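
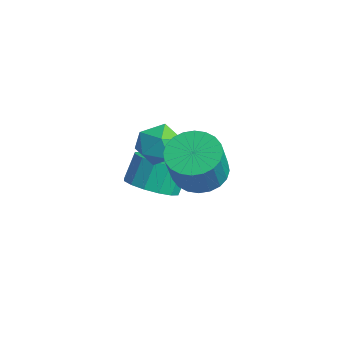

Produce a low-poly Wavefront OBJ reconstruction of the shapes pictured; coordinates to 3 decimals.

v -0.311 0.675 -1.511
v 0.605 0.53 -1.167
v -0.445 -0.89 -1.813
v 0.471 -1.035 -1.469
v -0.256 -0.78 -0.849
v -0.173 0.187 -0.662
v 0.333 -0.547 -2.318
v 0.416 0.42 -2.131
v 1.002 -0.225 -1.666
v 0.639 -0.369 -0.758
v -0.479 0.009 -2.222
v -0.842 -0.135 -1.314
v -0.748 -0.108 -4.447
v -0.066 -0.729 -3.885
v -0.39 -0.113 -2.811
v -1.072 0.508 -3.373
v 0.239 -0.288 -4.046
v -0.085 0.328 -2.972
v 0.278 0.201 -4.315
v -0.045 0.817 -3.241
v 0.043 0.607 -4.619
v -0.281 1.223 -3.544
v -0.404 0.821 -4.876
v -0.728 1.437 -3.802
v -0.943 0.787 -5.019
v -1.267 1.403 -3.945
v -1.43 0.513 -5.009
v -1.754 1.129 -3.935
v -1.735 0.072 -4.848
v -2.059 0.688 -3.774
v -1.775 -0.417 -4.579
v -2.098 0.199 -3.505
v -1.539 -0.823 -4.276
v -1.863 -0.207 -3.201
v -1.092 -1.037 -4.018
v -1.416 -0.421 -2.944
v -0.553 -1.003 -3.875
v -0.877 -0.387 -2.801
v 2.292 0.314 -1.589
v 2.796 -0.44 -2.077
v 3.412 -1.049 -0.498
v 2.908 -0.294 -0.011
v 3.074 -0.15 -2.073
v 3.69 -0.758 -0.495
v 3.233 0.211 -1.996
v 3.849 -0.397 -0.418
v 3.248 0.588 -1.857
v 3.864 -0.021 -0.279
v 3.118 0.923 -1.677
v 3.734 0.314 -0.099
v 2.863 1.165 -1.484
v 3.479 0.557 0.094
v 2.52 1.278 -1.307
v 3.136 0.67 0.272
v 2.143 1.244 -1.172
v 2.759 0.636 0.406
v 1.788 1.069 -1.102
v 2.404 0.46 0.477
v 1.51 0.778 -1.105
v 2.126 0.17 0.473
v 1.351 0.417 -1.182
v 1.967 -0.191 0.396
v 1.336 0.041 -1.321
v 1.952 -0.568 0.257
v 1.466 -0.294 -1.501
v 2.082 -0.903 0.077
v 1.721 -0.537 -1.694
v 2.337 -1.145 -0.116
v 2.064 -0.65 -1.872
v 2.68 -1.258 -0.293
v 2.441 -0.616 -2.006
v 3.057 -1.224 -0.428
f 1 12 6
f 1 6 2
f 1 2 8
f 1 8 11
f 1 11 12
f 2 6 10
f 6 12 5
f 12 11 3
f 11 8 7
f 8 2 9
f 4 10 5
f 4 5 3
f 4 3 7
f 4 7 9
f 4 9 10
f 5 10 6
f 3 5 12
f 7 3 11
f 9 7 8
f 10 9 2
f 14 13 17
f 14 17 15
f 15 17 18
f 15 18 16
f 17 13 19
f 17 19 18
f 18 19 20
f 18 20 16
f 19 13 21
f 19 21 20
f 20 21 22
f 20 22 16
f 21 13 23
f 21 23 22
f 22 23 24
f 22 24 16
f 23 13 25
f 23 25 24
f 24 25 26
f 24 26 16
f 25 13 27
f 25 27 26
f 26 27 28
f 26 28 16
f 27 13 29
f 27 29 28
f 28 29 30
f 28 30 16
f 29 13 31
f 29 31 30
f 30 31 32
f 30 32 16
f 31 13 33
f 31 33 32
f 32 33 34
f 32 34 16
f 33 13 35
f 33 35 34
f 34 35 36
f 34 36 16
f 35 13 37
f 35 37 36
f 36 37 38
f 36 38 16
f 37 13 14
f 37 14 38
f 38 14 15
f 38 15 16
f 40 39 43
f 40 43 41
f 41 43 44
f 41 44 42
f 43 39 45
f 43 45 44
f 44 45 46
f 44 46 42
f 45 39 47
f 45 47 46
f 46 47 48
f 46 48 42
f 47 39 49
f 47 49 48
f 48 49 50
f 48 50 42
f 49 39 51
f 49 51 50
f 50 51 52
f 50 52 42
f 51 39 53
f 51 53 52
f 52 53 54
f 52 54 42
f 53 39 55
f 53 55 54
f 54 55 56
f 54 56 42
f 55 39 57
f 55 57 56
f 56 57 58
f 56 58 42
f 57 39 59
f 57 59 58
f 58 59 60
f 58 60 42
f 59 39 61
f 59 61 60
f 60 61 62
f 60 62 42
f 61 39 63
f 61 63 62
f 62 63 64
f 62 64 42
f 63 39 65
f 63 65 64
f 64 65 66
f 64 66 42
f 65 39 67
f 65 67 66
f 66 67 68
f 66 68 42
f 67 39 69
f 67 69 68
f 68 69 70
f 68 70 42
f 69 39 71
f 69 71 70
f 70 71 72
f 70 72 42
f 71 39 40
f 71 40 72
f 72 40 41
f 72 41 42



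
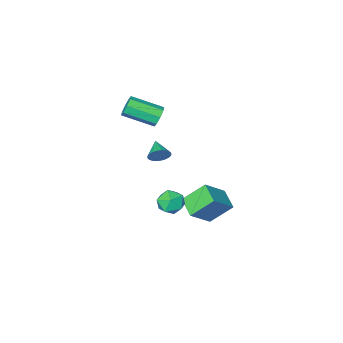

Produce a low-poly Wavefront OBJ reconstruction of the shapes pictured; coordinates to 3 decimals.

v 2.409 4.329 0.362
v 2.836 4.862 -0.276
v 3.164 3.118 -0.144
v 3.591 3.651 -0.782
v 3.791 3.758 0.126
v 3.324 4.506 0.439
v 2.676 3.474 -0.859
v 2.209 4.222 -0.546
v 3.002 4.334 -1.031
v 3.691 4.509 -0.422
v 2.309 3.471 0.002
v 2.998 3.646 0.611
v 0.01 -2.369 -1.488
v 0.277 -2.713 -2.087
v -0.39 -3.511 -1.012
v 0.506 -2.72 -1.911
v 0.66 -2.674 -1.671
v 0.714 -2.581 -1.403
v 0.662 -2.456 -1.148
v 0.51 -2.318 -0.945
v 0.282 -2.188 -0.824
v 0.013 -2.085 -0.805
v -0.257 -2.026 -0.89
v -0.486 -2.019 -1.066
v -0.639 -2.065 -1.306
v -0.694 -2.158 -1.574
v -0.641 -2.283 -1.829
v -0.489 -2.421 -2.032
v -0.261 -2.551 -2.152
v 0.008 -2.654 -2.171
v -1.246 0.464 -4.732
v -2.463 1.115 -3.441
v -1.003 1.829 -5.191
v -2.22 2.48 -3.9
v 0.24 0.64 -3.42
v -0.977 1.291 -2.129
v 0.483 2.005 -3.879
v -0.734 2.656 -2.588
v 0.804 -1.007 3.189
v 1.253 -0.808 2.636
v 2.766 -2.055 3.417
v 2.316 -2.253 3.971
v 1.3 -0.468 3.086
v 2.813 -1.714 3.867
v 1.057 -0.444 3.597
v 2.57 -1.69 4.378
v 0.665 -0.749 3.869
v 2.178 -1.995 4.65
v 0.354 -1.205 3.743
v 1.867 -2.452 4.524
v 0.307 -1.546 3.293
v 1.82 -2.792 4.074
v 0.55 -1.57 2.782
v 2.063 -2.816 3.563
v 0.942 -1.265 2.51
v 2.455 -2.511 3.291
f 1 12 6
f 1 6 2
f 1 2 8
f 1 8 11
f 1 11 12
f 2 6 10
f 6 12 5
f 12 11 3
f 11 8 7
f 8 2 9
f 4 10 5
f 4 5 3
f 4 3 7
f 4 7 9
f 4 9 10
f 5 10 6
f 3 5 12
f 7 3 11
f 9 7 8
f 10 9 2
f 14 13 16
f 14 16 15
f 16 13 17
f 16 17 15
f 17 13 18
f 17 18 15
f 18 13 19
f 18 19 15
f 19 13 20
f 19 20 15
f 20 13 21
f 20 21 15
f 21 13 22
f 21 22 15
f 22 13 23
f 22 23 15
f 23 13 24
f 23 24 15
f 24 13 25
f 24 25 15
f 25 13 26
f 25 26 15
f 26 13 27
f 26 27 15
f 27 13 28
f 27 28 15
f 28 13 29
f 28 29 15
f 29 13 30
f 29 30 15
f 30 13 14
f 30 14 15
f 32 34 31
f 35 32 31
f 31 34 33
f 33 35 31
f 32 38 34
f 36 32 35
f 36 38 32
f 34 38 33
f 37 35 33
f 33 38 37
f 37 36 35
f 38 36 37
f 40 39 43
f 40 43 41
f 41 43 44
f 41 44 42
f 43 39 45
f 43 45 44
f 44 45 46
f 44 46 42
f 45 39 47
f 45 47 46
f 46 47 48
f 46 48 42
f 47 39 49
f 47 49 48
f 48 49 50
f 48 50 42
f 49 39 51
f 49 51 50
f 50 51 52
f 50 52 42
f 51 39 53
f 51 53 52
f 52 53 54
f 52 54 42
f 53 39 55
f 53 55 54
f 54 55 56
f 54 56 42
f 55 39 40
f 55 40 56
f 56 40 41
f 56 41 42



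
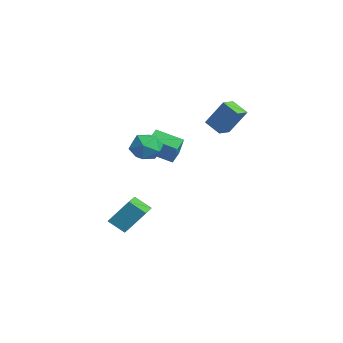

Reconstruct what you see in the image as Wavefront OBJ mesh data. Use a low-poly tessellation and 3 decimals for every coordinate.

v 0.879 -1.748 1.997
v 1.786 -1.182 2.491
v 1.654 -3.418 2.489
v 2.561 -2.852 2.983
v 1.491 -2.789 3.471
v 1.012 -1.757 3.167
v 2.428 -2.843 1.813
v 1.949 -1.811 1.509
v 2.743 -1.859 2.377
v 2.164 -1.826 3.402
v 1.276 -2.774 1.578
v 0.697 -2.741 2.603
v 0.371 -4.302 -3.992
v 0.881 -3.104 -2.345
v -1.006 -3.299 -4.295
v -0.496 -2.102 -2.647
v 1.136 -3.498 -4.813
v 1.646 -2.301 -3.165
v -0.241 -2.496 -5.115
v 0.269 -1.298 -3.468
v 0.538 0.017 0.362
v -0.609 -1.334 1.047
v 0.07 0.671 0.868
v -1.077 -0.68 1.553
v 1.917 -0.3 2.047
v 0.77 -1.651 2.732
v 1.449 0.354 2.553
v 0.302 -0.997 3.238
v 1.033 3.657 2.545
v -0.023 3.192 3.207
v 1.775 4.529 4.341
v 0.719 4.064 5.003
v 1.601 2.696 2.777
v 0.545 2.231 3.439
v 2.343 3.568 4.573
v 1.287 3.103 5.235
f 1 12 6
f 1 6 2
f 1 2 8
f 1 8 11
f 1 11 12
f 2 6 10
f 6 12 5
f 12 11 3
f 11 8 7
f 8 2 9
f 4 10 5
f 4 5 3
f 4 3 7
f 4 7 9
f 4 9 10
f 5 10 6
f 3 5 12
f 7 3 11
f 9 7 8
f 10 9 2
f 14 16 13
f 17 14 13
f 13 16 15
f 15 17 13
f 14 20 16
f 18 14 17
f 18 20 14
f 16 20 15
f 19 17 15
f 15 20 19
f 19 18 17
f 20 18 19
f 22 24 21
f 25 22 21
f 21 24 23
f 23 25 21
f 22 28 24
f 26 22 25
f 26 28 22
f 24 28 23
f 27 25 23
f 23 28 27
f 27 26 25
f 28 26 27
f 30 32 29
f 33 30 29
f 29 32 31
f 31 33 29
f 30 36 32
f 34 30 33
f 34 36 30
f 32 36 31
f 35 33 31
f 31 36 35
f 35 34 33
f 36 34 35



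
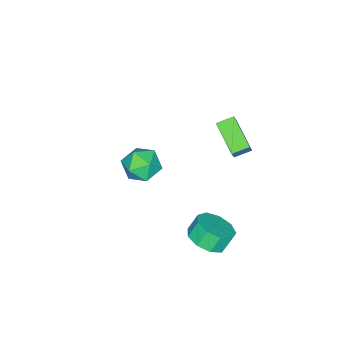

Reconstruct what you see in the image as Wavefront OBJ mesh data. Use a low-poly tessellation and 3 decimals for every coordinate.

v -2.087 1.577 3.009
v -2.759 2.147 3.306
v -1.207 3.037 2.193
v -1.879 3.608 2.489
v -1.601 1.732 3.811
v -2.273 2.303 4.107
v -0.721 3.193 2.994
v -1.393 3.763 3.291
v 0.839 2.86 -2.883
v 1.787 2.932 -2.393
v 1.309 3.193 -1.507
v 0.361 3.12 -1.997
v 1.605 3.579 -2.682
v 1.127 3.84 -1.796
v 1.064 3.89 -3.065
v 0.586 4.151 -2.179
v 0.418 3.718 -3.363
v -0.06 3.979 -2.477
v -0.031 3.145 -3.436
v -0.509 3.406 -2.55
v -0.073 2.438 -3.251
v -0.551 2.699 -2.365
v 0.312 1.929 -2.893
v -0.166 2.189 -2.007
v 0.943 1.855 -2.531
v 0.465 2.115 -1.645
v 1.526 2.251 -2.333
v 1.048 2.512 -1.447
v -2.535 -2.003 -3.109
v -1.443 -2.212 -3.341
v -2.777 -3.768 -2.659
v -1.685 -3.977 -2.891
v -1.963 -3.344 -1.99
v -1.813 -2.253 -2.268
v -2.407 -3.727 -3.732
v -2.257 -2.636 -4.01
v -1.364 -3.277 -3.726
v -1.09 -3.04 -2.65
v -3.13 -2.94 -3.35
v -2.856 -2.703 -2.274
f 2 4 1
f 5 2 1
f 1 4 3
f 3 5 1
f 2 8 4
f 6 2 5
f 6 8 2
f 4 8 3
f 7 5 3
f 3 8 7
f 7 6 5
f 8 6 7
f 10 9 13
f 10 13 11
f 11 13 14
f 11 14 12
f 13 9 15
f 13 15 14
f 14 15 16
f 14 16 12
f 15 9 17
f 15 17 16
f 16 17 18
f 16 18 12
f 17 9 19
f 17 19 18
f 18 19 20
f 18 20 12
f 19 9 21
f 19 21 20
f 20 21 22
f 20 22 12
f 21 9 23
f 21 23 22
f 22 23 24
f 22 24 12
f 23 9 25
f 23 25 24
f 24 25 26
f 24 26 12
f 25 9 27
f 25 27 26
f 26 27 28
f 26 28 12
f 27 9 10
f 27 10 28
f 28 10 11
f 28 11 12
f 29 40 34
f 29 34 30
f 29 30 36
f 29 36 39
f 29 39 40
f 30 34 38
f 34 40 33
f 40 39 31
f 39 36 35
f 36 30 37
f 32 38 33
f 32 33 31
f 32 31 35
f 32 35 37
f 32 37 38
f 33 38 34
f 31 33 40
f 35 31 39
f 37 35 36
f 38 37 30



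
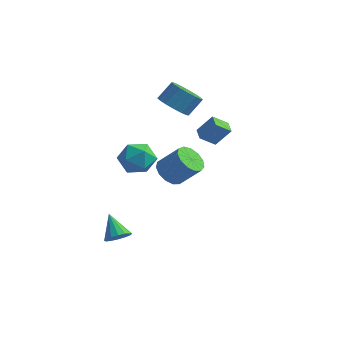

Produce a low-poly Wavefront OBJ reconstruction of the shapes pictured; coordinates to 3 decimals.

v -0.565 2.53 2.381
v -0.003 3.072 1.724
v 0.428 3.811 2.703
v -0.135 3.27 3.359
v -0.43 3.308 1.734
v 0.001 4.047 2.713
v -0.888 3.366 1.892
v -0.457 4.105 2.871
v -1.273 3.232 2.162
v -0.842 3.971 3.141
v -1.495 2.938 2.482
v -1.064 3.677 3.461
v -1.504 2.55 2.779
v -1.074 3.29 3.757
v -1.299 2.158 2.984
v -0.868 2.897 3.963
v -0.925 1.851 3.051
v -0.494 2.591 4.03
v -0.469 1.7 2.965
v -0.038 2.439 3.944
v -0.035 1.739 2.745
v 0.396 2.478 3.724
v 0.277 1.959 2.441
v 0.708 2.698 3.42
v 0.397 2.31 2.123
v 0.828 3.049 3.102
v 0.296 2.712 1.865
v 0.726 3.451 2.844
v -0.117 1.422 -2.018
v 0.48 0.802 -2.42
v 1.633 1.097 -1.164
v 1.037 1.718 -0.762
v 0.592 1.279 -2.635
v 1.745 1.575 -1.379
v 0.478 1.802 -2.654
v 1.632 2.097 -1.398
v 0.176 2.204 -2.471
v 1.329 2.5 -1.215
v -0.219 2.358 -2.144
v 0.934 2.654 -0.889
v -0.581 2.215 -1.777
v 0.572 2.51 -0.522
v -0.796 1.82 -1.487
v 0.357 2.115 -0.231
v -0.796 1.299 -1.365
v 0.358 1.594 -0.11
v -0.579 0.817 -1.45
v 0.574 1.112 -0.195
v -0.216 0.527 -1.716
v 0.937 0.822 -0.461
v 0.179 0.521 -2.077
v 1.332 0.817 -0.822
v 2.19 0.323 2.506
v 2.895 0.71 3.528
v 2.758 0.969 1.869
v 3.463 1.356 2.891
v 2.717 -0.276 2.369
v 3.422 0.111 3.391
v 3.285 0.37 1.732
v 3.99 0.757 2.754
v -0.377 -2.032 1.581
v 0.503 -1.678 1.037
v 0.377 -3.622 1.763
v 1.257 -3.268 1.219
v 1.039 -2.881 2.218
v 0.573 -1.898 2.106
v 0.307 -3.402 0.694
v -0.159 -2.419 0.582
v 0.925 -2.524 0.489
v 1.378 -2.202 1.431
v -0.498 -3.098 1.369
v -0.045 -2.776 2.311
v -0.069 -3.737 -4.148
v 0.227 -4.188 -3.628
v -1.031 -3.103 -3.052
v 0.447 -3.868 -3.62
v 0.528 -3.513 -3.753
v 0.45 -3.218 -3.993
v 0.232 -3.061 -4.274
v -0.066 -3.086 -4.521
v -0.365 -3.285 -4.669
v -0.585 -3.605 -4.677
v -0.666 -3.96 -4.543
v -0.588 -4.255 -4.304
v -0.37 -4.412 -4.023
v -0.072 -4.387 -3.775
f 2 1 5
f 2 5 3
f 3 5 6
f 3 6 4
f 5 1 7
f 5 7 6
f 6 7 8
f 6 8 4
f 7 1 9
f 7 9 8
f 8 9 10
f 8 10 4
f 9 1 11
f 9 11 10
f 10 11 12
f 10 12 4
f 11 1 13
f 11 13 12
f 12 13 14
f 12 14 4
f 13 1 15
f 13 15 14
f 14 15 16
f 14 16 4
f 15 1 17
f 15 17 16
f 16 17 18
f 16 18 4
f 17 1 19
f 17 19 18
f 18 19 20
f 18 20 4
f 19 1 21
f 19 21 20
f 20 21 22
f 20 22 4
f 21 1 23
f 21 23 22
f 22 23 24
f 22 24 4
f 23 1 25
f 23 25 24
f 24 25 26
f 24 26 4
f 25 1 27
f 25 27 26
f 26 27 28
f 26 28 4
f 27 1 2
f 27 2 28
f 28 2 3
f 28 3 4
f 30 29 33
f 30 33 31
f 31 33 34
f 31 34 32
f 33 29 35
f 33 35 34
f 34 35 36
f 34 36 32
f 35 29 37
f 35 37 36
f 36 37 38
f 36 38 32
f 37 29 39
f 37 39 38
f 38 39 40
f 38 40 32
f 39 29 41
f 39 41 40
f 40 41 42
f 40 42 32
f 41 29 43
f 41 43 42
f 42 43 44
f 42 44 32
f 43 29 45
f 43 45 44
f 44 45 46
f 44 46 32
f 45 29 47
f 45 47 46
f 46 47 48
f 46 48 32
f 47 29 49
f 47 49 48
f 48 49 50
f 48 50 32
f 49 29 51
f 49 51 50
f 50 51 52
f 50 52 32
f 51 29 30
f 51 30 52
f 52 30 31
f 52 31 32
f 54 56 53
f 57 54 53
f 53 56 55
f 55 57 53
f 54 60 56
f 58 54 57
f 58 60 54
f 56 60 55
f 59 57 55
f 55 60 59
f 59 58 57
f 60 58 59
f 61 72 66
f 61 66 62
f 61 62 68
f 61 68 71
f 61 71 72
f 62 66 70
f 66 72 65
f 72 71 63
f 71 68 67
f 68 62 69
f 64 70 65
f 64 65 63
f 64 63 67
f 64 67 69
f 64 69 70
f 65 70 66
f 63 65 72
f 67 63 71
f 69 67 68
f 70 69 62
f 74 73 76
f 74 76 75
f 76 73 77
f 76 77 75
f 77 73 78
f 77 78 75
f 78 73 79
f 78 79 75
f 79 73 80
f 79 80 75
f 80 73 81
f 80 81 75
f 81 73 82
f 81 82 75
f 82 73 83
f 82 83 75
f 83 73 84
f 83 84 75
f 84 73 85
f 84 85 75
f 85 73 86
f 85 86 75
f 86 73 74
f 86 74 75



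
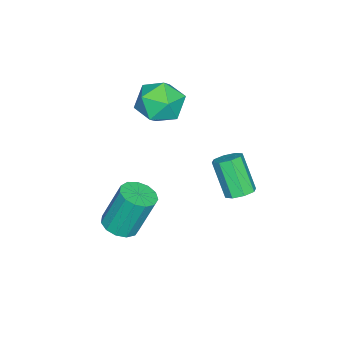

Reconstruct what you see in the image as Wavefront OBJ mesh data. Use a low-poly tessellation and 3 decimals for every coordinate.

v -1.654 1.879 -3.152
v -1.02 1.785 -2.991
v -1.533 0.968 -1.448
v -2.166 1.061 -1.608
v -1.201 2.224 -2.818
v -1.713 1.407 -1.275
v -1.646 2.461 -2.841
v -2.159 1.643 -1.298
v -2.096 2.357 -3.045
v -2.609 1.539 -1.502
v -2.287 1.972 -3.312
v -2.8 1.155 -1.769
v -2.107 1.533 -3.485
v -2.619 0.716 -1.942
v -1.661 1.297 -3.462
v -2.174 0.479 -1.919
v -1.211 1.401 -3.258
v -1.724 0.583 -1.715
v 2.962 -1.268 -2.393
v 3.727 -1.084 -2.328
v 3.404 -0.409 -0.441
v 2.638 -0.592 -0.507
v 3.525 -0.723 -2.492
v 3.202 -0.048 -0.605
v 3.144 -0.535 -2.625
v 2.821 0.141 -0.738
v 2.706 -0.579 -2.684
v 2.382 0.096 -0.797
v 2.348 -0.842 -2.651
v 2.025 -0.167 -0.764
v 2.185 -1.24 -2.536
v 1.862 -0.565 -0.649
v 2.269 -1.647 -2.376
v 1.946 -0.972 -0.489
v 2.572 -1.934 -2.222
v 2.249 -1.258 -0.335
v 3 -2.009 -2.122
v 2.677 -1.333 -0.235
v 3.415 -1.848 -2.108
v 3.092 -1.173 -0.221
v 3.686 -1.504 -2.185
v 3.363 -0.828 -0.298
v -2.137 -1.096 0.919
v -1.102 -0.661 1.09
v -1.758 -2.459 2.09
v -0.723 -2.024 2.261
v -1.64 -1.476 2.646
v -1.874 -0.633 1.922
v -0.986 -2.487 1.258
v -1.22 -1.644 0.534
v -0.391 -1.52 1.299
v -0.795 -0.896 2.157
v -2.065 -2.224 1.023
v -2.469 -1.6 1.881
f 2 1 5
f 2 5 3
f 3 5 6
f 3 6 4
f 5 1 7
f 5 7 6
f 6 7 8
f 6 8 4
f 7 1 9
f 7 9 8
f 8 9 10
f 8 10 4
f 9 1 11
f 9 11 10
f 10 11 12
f 10 12 4
f 11 1 13
f 11 13 12
f 12 13 14
f 12 14 4
f 13 1 15
f 13 15 14
f 14 15 16
f 14 16 4
f 15 1 17
f 15 17 16
f 16 17 18
f 16 18 4
f 17 1 2
f 17 2 18
f 18 2 3
f 18 3 4
f 20 19 23
f 20 23 21
f 21 23 24
f 21 24 22
f 23 19 25
f 23 25 24
f 24 25 26
f 24 26 22
f 25 19 27
f 25 27 26
f 26 27 28
f 26 28 22
f 27 19 29
f 27 29 28
f 28 29 30
f 28 30 22
f 29 19 31
f 29 31 30
f 30 31 32
f 30 32 22
f 31 19 33
f 31 33 32
f 32 33 34
f 32 34 22
f 33 19 35
f 33 35 34
f 34 35 36
f 34 36 22
f 35 19 37
f 35 37 36
f 36 37 38
f 36 38 22
f 37 19 39
f 37 39 38
f 38 39 40
f 38 40 22
f 39 19 41
f 39 41 40
f 40 41 42
f 40 42 22
f 41 19 20
f 41 20 42
f 42 20 21
f 42 21 22
f 43 54 48
f 43 48 44
f 43 44 50
f 43 50 53
f 43 53 54
f 44 48 52
f 48 54 47
f 54 53 45
f 53 50 49
f 50 44 51
f 46 52 47
f 46 47 45
f 46 45 49
f 46 49 51
f 46 51 52
f 47 52 48
f 45 47 54
f 49 45 53
f 51 49 50
f 52 51 44



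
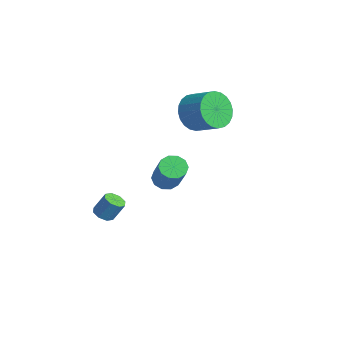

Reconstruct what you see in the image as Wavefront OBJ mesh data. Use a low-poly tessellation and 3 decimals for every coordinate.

v 0.404 1.131 -0.033
v 0.771 0.763 -0.407
v 2.043 0.522 1.079
v 1.676 0.889 1.453
v 0.891 1.138 -0.448
v 2.162 0.896 1.037
v 0.825 1.51 -0.331
v 2.096 1.268 1.154
v 0.598 1.737 -0.1
v 1.869 1.496 1.385
v 0.297 1.733 0.157
v 1.569 1.491 1.642
v 0.037 1.498 0.341
v 1.309 1.257 1.827
v -0.082 1.124 0.383
v 1.189 0.882 1.868
v -0.016 0.752 0.266
v 1.255 0.51 1.751
v 0.211 0.524 0.035
v 1.482 0.283 1.52
v 0.511 0.529 -0.222
v 1.783 0.287 1.263
v -1.919 3.576 2.241
v -1.307 3.067 1.603
v -0.228 3.616 2.202
v -0.841 4.124 2.839
v -1.366 3.404 1.401
v -0.288 3.953 1.999
v -1.51 3.768 1.327
v -0.431 4.317 1.925
v -1.716 4.102 1.391
v -0.637 4.651 1.99
v -1.953 4.356 1.585
v -0.874 4.905 2.184
v -2.185 4.492 1.879
v -1.106 5.04 2.478
v -2.376 4.487 2.228
v -1.298 5.036 2.826
v -2.498 4.344 2.579
v -1.42 4.893 3.177
v -2.532 4.084 2.878
v -1.453 4.633 3.477
v -2.472 3.747 3.081
v -1.394 4.296 3.679
v -2.329 3.383 3.155
v -1.25 3.932 3.753
v -2.123 3.049 3.09
v -1.044 3.598 3.689
v -1.886 2.795 2.896
v -0.807 3.344 3.495
v -1.654 2.66 2.602
v -0.575 3.208 3.201
v -1.462 2.664 2.254
v -0.384 3.213 2.852
v -1.34 2.807 1.903
v -0.262 3.356 2.501
v -2.029 -0.792 -3.224
v -1.656 -1.173 -3.137
v -1.398 -0.708 -2.209
v -1.771 -0.328 -2.296
v -1.505 -0.848 -3.342
v -1.247 -0.383 -2.413
v -1.66 -0.49 -3.478
v -1.403 -0.025 -2.549
v -2.032 -0.309 -3.465
v -1.774 0.156 -2.537
v -2.402 -0.412 -3.311
v -2.144 0.053 -2.383
v -2.553 -0.737 -3.107
v -2.295 -0.272 -2.178
v -2.397 -1.095 -2.971
v -2.14 -0.63 -2.042
v -2.026 -1.276 -2.983
v -1.768 -0.811 -2.055
f 2 1 5
f 2 5 3
f 3 5 6
f 3 6 4
f 5 1 7
f 5 7 6
f 6 7 8
f 6 8 4
f 7 1 9
f 7 9 8
f 8 9 10
f 8 10 4
f 9 1 11
f 9 11 10
f 10 11 12
f 10 12 4
f 11 1 13
f 11 13 12
f 12 13 14
f 12 14 4
f 13 1 15
f 13 15 14
f 14 15 16
f 14 16 4
f 15 1 17
f 15 17 16
f 16 17 18
f 16 18 4
f 17 1 19
f 17 19 18
f 18 19 20
f 18 20 4
f 19 1 21
f 19 21 20
f 20 21 22
f 20 22 4
f 21 1 2
f 21 2 22
f 22 2 3
f 22 3 4
f 24 23 27
f 24 27 25
f 25 27 28
f 25 28 26
f 27 23 29
f 27 29 28
f 28 29 30
f 28 30 26
f 29 23 31
f 29 31 30
f 30 31 32
f 30 32 26
f 31 23 33
f 31 33 32
f 32 33 34
f 32 34 26
f 33 23 35
f 33 35 34
f 34 35 36
f 34 36 26
f 35 23 37
f 35 37 36
f 36 37 38
f 36 38 26
f 37 23 39
f 37 39 38
f 38 39 40
f 38 40 26
f 39 23 41
f 39 41 40
f 40 41 42
f 40 42 26
f 41 23 43
f 41 43 42
f 42 43 44
f 42 44 26
f 43 23 45
f 43 45 44
f 44 45 46
f 44 46 26
f 45 23 47
f 45 47 46
f 46 47 48
f 46 48 26
f 47 23 49
f 47 49 48
f 48 49 50
f 48 50 26
f 49 23 51
f 49 51 50
f 50 51 52
f 50 52 26
f 51 23 53
f 51 53 52
f 52 53 54
f 52 54 26
f 53 23 55
f 53 55 54
f 54 55 56
f 54 56 26
f 55 23 24
f 55 24 56
f 56 24 25
f 56 25 26
f 58 57 61
f 58 61 59
f 59 61 62
f 59 62 60
f 61 57 63
f 61 63 62
f 62 63 64
f 62 64 60
f 63 57 65
f 63 65 64
f 64 65 66
f 64 66 60
f 65 57 67
f 65 67 66
f 66 67 68
f 66 68 60
f 67 57 69
f 67 69 68
f 68 69 70
f 68 70 60
f 69 57 71
f 69 71 70
f 70 71 72
f 70 72 60
f 71 57 73
f 71 73 72
f 72 73 74
f 72 74 60
f 73 57 58
f 73 58 74
f 74 58 59
f 74 59 60



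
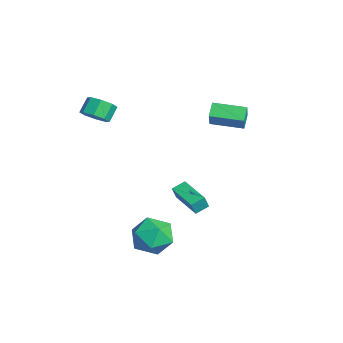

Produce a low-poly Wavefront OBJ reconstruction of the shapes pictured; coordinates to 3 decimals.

v 2.617 -2.281 -3.24
v 3.545 -1.636 -2.679
v 3.975 -3.644 -3.921
v 4.903 -2.999 -3.36
v 4.051 -3.614 -2.662
v 3.211 -2.772 -2.241
v 4.309 -2.508 -4.359
v 3.469 -1.666 -3.938
v 4.591 -1.777 -3.37
v 4.431 -2.46 -2.322
v 3.089 -2.82 -4.278
v 2.929 -3.503 -3.23
v 2.96 -1.175 -1.14
v 3.112 -1.443 -0.348
v 2.763 -0.433 -0.851
v 2.915 -0.702 -0.059
v 4.745 -0.638 -1.301
v 4.897 -0.907 -0.509
v 4.548 0.103 -1.012
v 4.7 -0.165 -0.22
v -2.583 -4.144 2.059
v -1.953 -4.327 2.615
v -2.467 -3.779 3.377
v -3.097 -3.596 2.821
v -1.844 -3.768 2.286
v -2.358 -3.22 3.048
v -2.168 -3.429 1.824
v -2.681 -2.88 2.586
v -2.735 -3.509 1.5
v -3.248 -2.96 2.262
v -3.213 -3.961 1.503
v -3.727 -3.413 2.265
v -3.322 -4.52 1.832
v -3.836 -3.972 2.594
v -2.999 -4.86 2.294
v -3.512 -4.311 3.056
v -2.432 -4.78 2.618
v -2.945 -4.231 3.38
v -1.809 2.123 2.036
v -1.054 1.865 3.113
v -1.011 3.796 1.879
v -0.256 3.537 2.955
v -1.124 1.743 1.465
v -0.369 1.484 2.541
v -0.326 3.415 1.307
v 0.429 3.157 2.384
f 1 12 6
f 1 6 2
f 1 2 8
f 1 8 11
f 1 11 12
f 2 6 10
f 6 12 5
f 12 11 3
f 11 8 7
f 8 2 9
f 4 10 5
f 4 5 3
f 4 3 7
f 4 7 9
f 4 9 10
f 5 10 6
f 3 5 12
f 7 3 11
f 9 7 8
f 10 9 2
f 14 16 13
f 17 14 13
f 13 16 15
f 15 17 13
f 14 20 16
f 18 14 17
f 18 20 14
f 16 20 15
f 19 17 15
f 15 20 19
f 19 18 17
f 20 18 19
f 22 21 25
f 22 25 23
f 23 25 26
f 23 26 24
f 25 21 27
f 25 27 26
f 26 27 28
f 26 28 24
f 27 21 29
f 27 29 28
f 28 29 30
f 28 30 24
f 29 21 31
f 29 31 30
f 30 31 32
f 30 32 24
f 31 21 33
f 31 33 32
f 32 33 34
f 32 34 24
f 33 21 35
f 33 35 34
f 34 35 36
f 34 36 24
f 35 21 37
f 35 37 36
f 36 37 38
f 36 38 24
f 37 21 22
f 37 22 38
f 38 22 23
f 38 23 24
f 40 42 39
f 43 40 39
f 39 42 41
f 41 43 39
f 40 46 42
f 44 40 43
f 44 46 40
f 42 46 41
f 45 43 41
f 41 46 45
f 45 44 43
f 46 44 45



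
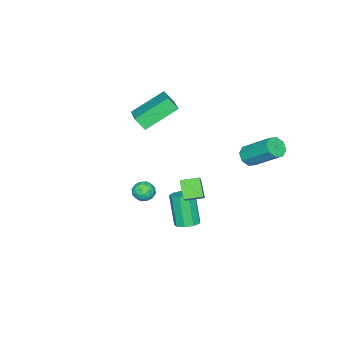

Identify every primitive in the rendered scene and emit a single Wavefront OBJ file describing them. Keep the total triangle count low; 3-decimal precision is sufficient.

v 2.548 3.832 2.836
v 2.063 3.273 3.637
v 3.599 4.46 3.912
v 3.114 3.901 4.712
v 3.126 3.119 2.688
v 2.641 2.56 3.488
v 4.177 3.747 3.763
v 3.692 3.188 4.564
v -1.894 -3.096 2.728
v -1.755 -3.637 3.395
v -3.396 -2.103 3.847
v -3.257 -2.645 4.514
v -0.623 -1.935 3.406
v -0.484 -2.477 4.073
v -2.125 -0.943 4.525
v -1.986 -1.484 5.192
v 0.083 -1.031 -0.171
v 0.688 -1.114 -0.401
v -0.268 -1.786 -0.819
v 0.337 -1.869 -1.049
v 0.194 -2.045 -0.438
v 0.41 -1.579 -0.038
v 0.01 -1.321 -1.182
v 0.226 -0.855 -0.782
v 0.642 -1.294 -1.026
v 0.756 -1.741 -0.566
v -0.336 -1.159 -0.654
v -0.222 -1.606 -0.194
v 0.416 -1.006 -0.229
v 0.004 -1.894 -0.991
v -0.08 -1.997 -0.632
v 0.275 -2.046 -0.767
v 0.253 -1.279 -0.016
v 0.608 -1.328 -0.151
v 0.318 -1.876 -0.172
v -0.188 -1.572 -1.069
v 0.167 -1.621 -1.204
v 0.145 -0.854 -0.453
v 0.5 -0.903 -0.588
v 0.102 -1.024 -1.048
v 0.745 -1.161 -0.732
v 0.538 -1.604 -1.113
v 0.346 -1.282 -1.191
v 0.474 -1.008 -0.956
v 0.811 -1.424 -0.462
v 0.605 -1.868 -0.842
v 0.521 -1.971 -0.483
v 0.648 -1.697 -0.248
v 0.785 -1.529 -0.829
v -0.185 -1.032 -0.378
v -0.391 -1.476 -0.758
v -0.228 -1.203 -0.972
v -0.101 -0.929 -0.737
v -0.118 -1.296 -0.107
v -0.325 -1.739 -0.488
v -0.054 -1.892 -0.264
v 0.074 -1.618 -0.029
v -0.365 -1.371 -0.391
v -3.456 2.459 1.547
v -3.008 2.152 1.905
v -3.016 3.735 3.271
v -3.464 4.041 2.913
v -2.806 2.45 1.561
v -2.814 4.032 2.927
v -2.985 2.753 1.209
v -2.993 4.335 2.575
v -3.439 2.883 1.055
v -3.448 4.466 2.421
v -3.904 2.765 1.189
v -3.912 4.348 2.555
v -4.106 2.468 1.533
v -4.114 4.05 2.899
v -3.927 2.165 1.885
v -3.935 3.747 3.251
v -3.472 2.034 2.039
v -3.481 3.617 3.405
v 1.568 2.169 -0.515
v 2.182 1.971 -0.434
v 1.765 1.372 1.256
v 1.152 1.571 1.175
v 2.139 2.391 -0.295
v 1.722 1.792 1.394
v 1.829 2.708 -0.26
v 1.412 2.109 1.43
v 1.397 2.772 -0.343
v 0.98 2.174 1.346
v 1.045 2.555 -0.507
v 0.628 1.956 1.182
v 0.938 2.157 -0.674
v 0.522 1.558 1.015
v 1.127 1.765 -0.767
v 0.71 1.166 0.922
v 1.521 1.562 -0.741
v 1.105 0.963 0.948
v 1.938 1.643 -0.61
v 1.521 1.045 1.079
f 2 4 1
f 5 2 1
f 1 4 3
f 3 5 1
f 2 8 4
f 6 2 5
f 6 8 2
f 4 8 3
f 7 5 3
f 3 8 7
f 7 6 5
f 8 6 7
f 10 12 9
f 13 10 9
f 9 12 11
f 11 13 9
f 10 16 12
f 14 10 13
f 14 16 10
f 12 16 11
f 15 13 11
f 11 16 15
f 15 14 13
f 16 14 15
f 17 54 33
f 54 28 57
f 33 57 22
f 54 57 33
f 17 33 29
f 33 22 34
f 29 34 18
f 33 34 29
f 17 29 38
f 29 18 39
f 38 39 24
f 29 39 38
f 17 38 50
f 38 24 53
f 50 53 27
f 38 53 50
f 17 50 54
f 50 27 58
f 54 58 28
f 50 58 54
f 18 34 45
f 34 22 48
f 45 48 26
f 34 48 45
f 22 57 35
f 57 28 56
f 35 56 21
f 57 56 35
f 28 58 55
f 58 27 51
f 55 51 19
f 58 51 55
f 27 53 52
f 53 24 40
f 52 40 23
f 53 40 52
f 24 39 44
f 39 18 41
f 44 41 25
f 39 41 44
f 20 46 32
f 46 26 47
f 32 47 21
f 46 47 32
f 20 32 30
f 32 21 31
f 30 31 19
f 32 31 30
f 20 30 37
f 30 19 36
f 37 36 23
f 30 36 37
f 20 37 42
f 37 23 43
f 42 43 25
f 37 43 42
f 20 42 46
f 42 25 49
f 46 49 26
f 42 49 46
f 21 47 35
f 47 26 48
f 35 48 22
f 47 48 35
f 19 31 55
f 31 21 56
f 55 56 28
f 31 56 55
f 23 36 52
f 36 19 51
f 52 51 27
f 36 51 52
f 25 43 44
f 43 23 40
f 44 40 24
f 43 40 44
f 26 49 45
f 49 25 41
f 45 41 18
f 49 41 45
f 60 59 63
f 60 63 61
f 61 63 64
f 61 64 62
f 63 59 65
f 63 65 64
f 64 65 66
f 64 66 62
f 65 59 67
f 65 67 66
f 66 67 68
f 66 68 62
f 67 59 69
f 67 69 68
f 68 69 70
f 68 70 62
f 69 59 71
f 69 71 70
f 70 71 72
f 70 72 62
f 71 59 73
f 71 73 72
f 72 73 74
f 72 74 62
f 73 59 75
f 73 75 74
f 74 75 76
f 74 76 62
f 75 59 60
f 75 60 76
f 76 60 61
f 76 61 62
f 78 77 81
f 78 81 79
f 79 81 82
f 79 82 80
f 81 77 83
f 81 83 82
f 82 83 84
f 82 84 80
f 83 77 85
f 83 85 84
f 84 85 86
f 84 86 80
f 85 77 87
f 85 87 86
f 86 87 88
f 86 88 80
f 87 77 89
f 87 89 88
f 88 89 90
f 88 90 80
f 89 77 91
f 89 91 90
f 90 91 92
f 90 92 80
f 91 77 93
f 91 93 92
f 92 93 94
f 92 94 80
f 93 77 95
f 93 95 94
f 94 95 96
f 94 96 80
f 95 77 78
f 95 78 96
f 96 78 79
f 96 79 80



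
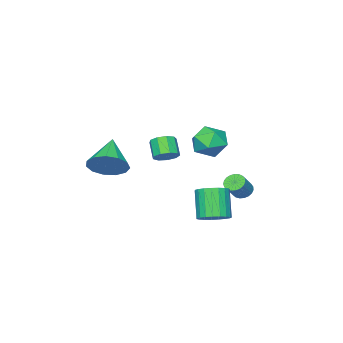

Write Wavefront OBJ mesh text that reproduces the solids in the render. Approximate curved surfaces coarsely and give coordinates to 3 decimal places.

v 4.117 -2.672 0.8
v 4.587 -2.302 1.687
v 2.823 -3.668 1.9
v 4.158 -1.903 1.543
v 3.716 -1.749 1.163
v 3.402 -1.887 0.668
v 3.314 -2.275 0.215
v 3.482 -2.788 -0.053
v 3.851 -3.265 -0.05
v 4.305 -3.553 0.223
v 4.699 -3.561 0.679
v 4.909 -3.287 1.173
v 4.867 -2.818 1.549
v 2.417 -0.439 1.555
v 2.818 -0.929 1.369
v 2.424 -1.551 2.159
v 2.023 -1.061 2.345
v 3.024 -0.67 1.676
v 2.629 -1.291 2.466
v 2.945 -0.302 1.926
v 2.551 -0.924 2.717
v 2.62 0.001 2.003
v 2.225 -0.62 2.793
v 2.199 0.099 1.87
v 1.805 -0.523 2.66
v 1.881 -0.056 1.589
v 1.487 -0.677 2.379
v 1.814 -0.389 1.293
v 1.419 -1.011 2.083
v 2.029 -0.746 1.119
v 1.634 -1.368 1.909
v 2.425 -0.96 1.149
v 2.031 -1.581 1.939
v 1.211 2.367 2.777
v 1.578 1.902 1.959
v 1.262 0.958 3.601
v 1.629 0.493 2.783
v 2.196 1.165 3.279
v 2.165 2.036 2.769
v 0.675 0.824 2.791
v 0.644 1.695 2.281
v 1.247 0.949 1.968
v 2.187 1.159 2.269
v 0.653 1.701 3.291
v 1.593 1.911 3.592
v 3.323 3.486 -0.952
v 4.03 3.639 -0.589
v 3.445 2.967 0.835
v 2.737 2.814 0.472
v 3.857 3.921 -0.527
v 3.272 3.249 0.897
v 3.592 4.128 -0.538
v 3.006 3.456 0.886
v 3.28 4.224 -0.621
v 2.694 3.552 0.803
v 2.975 4.193 -0.761
v 2.39 3.52 0.663
v 2.731 4.039 -0.935
v 2.145 3.366 0.489
v 2.589 3.789 -1.111
v 2.003 3.117 0.313
v 2.573 3.487 -1.259
v 1.988 2.815 0.164
v 2.688 3.185 -1.355
v 2.102 2.513 0.069
v 2.912 2.935 -1.381
v 2.326 2.263 0.043
v 3.207 2.781 -1.333
v 2.622 2.108 0.091
v 3.522 2.748 -1.218
v 2.937 2.075 0.205
v 3.803 2.843 -1.058
v 3.218 2.17 0.366
v 4.001 3.049 -0.88
v 3.415 2.376 0.544
v 4.081 3.33 -0.714
v 3.496 2.658 0.71
v 0.487 2.691 -0.318
v 0.755 2.242 -0.491
v 1.501 2.381 0.306
v 1.233 2.829 0.478
v 0.855 2.407 -0.613
v 1.601 2.546 0.184
v 0.892 2.622 -0.685
v 1.637 2.761 0.112
v 0.858 2.848 -0.693
v 1.604 2.987 0.104
v 0.761 3.047 -0.636
v 1.506 3.186 0.161
v 0.616 3.184 -0.525
v 1.361 3.323 0.272
v 0.449 3.236 -0.377
v 1.194 3.375 0.42
v 0.288 3.194 -0.22
v 1.034 3.333 0.577
v 0.162 3.064 -0.08
v 0.908 3.203 0.717
v 0.092 2.87 0.02
v 0.838 3.009 0.816
v 0.091 2.645 0.06
v 0.836 2.784 0.857
v 0.158 2.428 0.035
v 0.903 2.567 0.832
v 0.282 2.256 -0.051
v 1.027 2.395 0.746
v 0.441 2.159 -0.183
v 1.187 2.298 0.614
v 0.609 2.154 -0.339
v 1.354 2.293 0.458
f 2 1 4
f 2 4 3
f 4 1 5
f 4 5 3
f 5 1 6
f 5 6 3
f 6 1 7
f 6 7 3
f 7 1 8
f 7 8 3
f 8 1 9
f 8 9 3
f 9 1 10
f 9 10 3
f 10 1 11
f 10 11 3
f 11 1 12
f 11 12 3
f 12 1 13
f 12 13 3
f 13 1 2
f 13 2 3
f 15 14 18
f 15 18 16
f 16 18 19
f 16 19 17
f 18 14 20
f 18 20 19
f 19 20 21
f 19 21 17
f 20 14 22
f 20 22 21
f 21 22 23
f 21 23 17
f 22 14 24
f 22 24 23
f 23 24 25
f 23 25 17
f 24 14 26
f 24 26 25
f 25 26 27
f 25 27 17
f 26 14 28
f 26 28 27
f 27 28 29
f 27 29 17
f 28 14 30
f 28 30 29
f 29 30 31
f 29 31 17
f 30 14 32
f 30 32 31
f 31 32 33
f 31 33 17
f 32 14 15
f 32 15 33
f 33 15 16
f 33 16 17
f 34 45 39
f 34 39 35
f 34 35 41
f 34 41 44
f 34 44 45
f 35 39 43
f 39 45 38
f 45 44 36
f 44 41 40
f 41 35 42
f 37 43 38
f 37 38 36
f 37 36 40
f 37 40 42
f 37 42 43
f 38 43 39
f 36 38 45
f 40 36 44
f 42 40 41
f 43 42 35
f 47 46 50
f 47 50 48
f 48 50 51
f 48 51 49
f 50 46 52
f 50 52 51
f 51 52 53
f 51 53 49
f 52 46 54
f 52 54 53
f 53 54 55
f 53 55 49
f 54 46 56
f 54 56 55
f 55 56 57
f 55 57 49
f 56 46 58
f 56 58 57
f 57 58 59
f 57 59 49
f 58 46 60
f 58 60 59
f 59 60 61
f 59 61 49
f 60 46 62
f 60 62 61
f 61 62 63
f 61 63 49
f 62 46 64
f 62 64 63
f 63 64 65
f 63 65 49
f 64 46 66
f 64 66 65
f 65 66 67
f 65 67 49
f 66 46 68
f 66 68 67
f 67 68 69
f 67 69 49
f 68 46 70
f 68 70 69
f 69 70 71
f 69 71 49
f 70 46 72
f 70 72 71
f 71 72 73
f 71 73 49
f 72 46 74
f 72 74 73
f 73 74 75
f 73 75 49
f 74 46 76
f 74 76 75
f 75 76 77
f 75 77 49
f 76 46 47
f 76 47 77
f 77 47 48
f 77 48 49
f 79 78 82
f 79 82 80
f 80 82 83
f 80 83 81
f 82 78 84
f 82 84 83
f 83 84 85
f 83 85 81
f 84 78 86
f 84 86 85
f 85 86 87
f 85 87 81
f 86 78 88
f 86 88 87
f 87 88 89
f 87 89 81
f 88 78 90
f 88 90 89
f 89 90 91
f 89 91 81
f 90 78 92
f 90 92 91
f 91 92 93
f 91 93 81
f 92 78 94
f 92 94 93
f 93 94 95
f 93 95 81
f 94 78 96
f 94 96 95
f 95 96 97
f 95 97 81
f 96 78 98
f 96 98 97
f 97 98 99
f 97 99 81
f 98 78 100
f 98 100 99
f 99 100 101
f 99 101 81
f 100 78 102
f 100 102 101
f 101 102 103
f 101 103 81
f 102 78 104
f 102 104 103
f 103 104 105
f 103 105 81
f 104 78 106
f 104 106 105
f 105 106 107
f 105 107 81
f 106 78 108
f 106 108 107
f 107 108 109
f 107 109 81
f 108 78 79
f 108 79 109
f 109 79 80
f 109 80 81



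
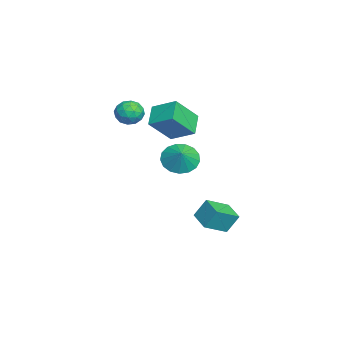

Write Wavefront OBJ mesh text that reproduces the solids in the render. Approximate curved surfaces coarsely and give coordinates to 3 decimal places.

v 3.303 -0.739 1.986
v 4.054 -0.753 1.195
v 4.157 -0.641 2.794
v 3.942 -0.247 1.252
v 3.684 0.147 1.477
v 3.338 0.337 1.818
v 2.985 0.282 2.198
v 2.704 -0.008 2.529
v 2.561 -0.465 2.735
v 2.588 -0.985 2.77
v 2.778 -1.449 2.625
v 3.089 -1.75 2.334
v 3.449 -1.819 1.962
v 3.776 -1.641 1.596
v 3.994 -1.256 1.32
v -0.116 -2.428 4.424
v 0.521 -1.062 5.165
v -0.956 -1.212 2.904
v -0.318 0.154 3.645
v 1.138 -2.574 3.615
v 1.776 -1.208 4.356
v 0.299 -1.358 2.095
v 0.936 0.008 2.836
v -0.117 -2.916 4.327
v 0.622 -3.249 3.904
v -0.862 -4.151 3.996
v -0.123 -4.484 3.573
v -0.125 -4.388 4.483
v 0.336 -3.625 4.687
v -0.576 -3.775 3.213
v -0.115 -3.012 3.417
v 0.339 -3.78 3.215
v 0.618 -4.159 4
v -0.858 -3.241 3.9
v -0.579 -3.62 4.685
v 0.318 -2.974 4.145
v -0.558 -4.426 3.755
v -0.559 -4.369 4.29
v -0.125 -4.565 4.041
v 0.15 -3.195 4.605
v 0.584 -3.391 4.356
v 0.145 -4.06 4.696
v -0.824 -4.009 3.544
v -0.39 -4.205 3.295
v -0.115 -2.835 3.859
v 0.319 -3.031 3.61
v -0.385 -3.34 3.204
v 0.586 -3.482 3.491
v 0.148 -4.208 3.296
v -0.118 -3.791 3.085
v 0.153 -3.343 3.205
v 0.75 -3.704 3.952
v 0.312 -4.43 3.758
v 0.311 -4.374 4.292
v 0.582 -3.925 4.413
v 0.583 -4.017 3.547
v -0.552 -2.97 4.142
v -0.99 -3.696 3.948
v -0.822 -3.475 3.487
v -0.551 -3.026 3.608
v -0.388 -3.192 4.604
v -0.826 -3.918 4.409
v -0.393 -4.057 4.695
v -0.122 -3.609 4.815
v -0.823 -3.383 4.353
v 1.21 1.226 -3.867
v 1.141 1.915 -2.685
v 2.463 1.832 -4.147
v 2.394 2.521 -2.965
v 1.986 -0.021 -3.095
v 1.917 0.668 -1.913
v 3.239 0.585 -3.375
v 3.17 1.274 -2.193
f 2 1 4
f 2 4 3
f 4 1 5
f 4 5 3
f 5 1 6
f 5 6 3
f 6 1 7
f 6 7 3
f 7 1 8
f 7 8 3
f 8 1 9
f 8 9 3
f 9 1 10
f 9 10 3
f 10 1 11
f 10 11 3
f 11 1 12
f 11 12 3
f 12 1 13
f 12 13 3
f 13 1 14
f 13 14 3
f 14 1 15
f 14 15 3
f 15 1 2
f 15 2 3
f 17 19 16
f 20 17 16
f 16 19 18
f 18 20 16
f 17 23 19
f 21 17 20
f 21 23 17
f 19 23 18
f 22 20 18
f 18 23 22
f 22 21 20
f 23 21 22
f 24 61 40
f 61 35 64
f 40 64 29
f 61 64 40
f 24 40 36
f 40 29 41
f 36 41 25
f 40 41 36
f 24 36 45
f 36 25 46
f 45 46 31
f 36 46 45
f 24 45 57
f 45 31 60
f 57 60 34
f 45 60 57
f 24 57 61
f 57 34 65
f 61 65 35
f 57 65 61
f 25 41 52
f 41 29 55
f 52 55 33
f 41 55 52
f 29 64 42
f 64 35 63
f 42 63 28
f 64 63 42
f 35 65 62
f 65 34 58
f 62 58 26
f 65 58 62
f 34 60 59
f 60 31 47
f 59 47 30
f 60 47 59
f 31 46 51
f 46 25 48
f 51 48 32
f 46 48 51
f 27 53 39
f 53 33 54
f 39 54 28
f 53 54 39
f 27 39 37
f 39 28 38
f 37 38 26
f 39 38 37
f 27 37 44
f 37 26 43
f 44 43 30
f 37 43 44
f 27 44 49
f 44 30 50
f 49 50 32
f 44 50 49
f 27 49 53
f 49 32 56
f 53 56 33
f 49 56 53
f 28 54 42
f 54 33 55
f 42 55 29
f 54 55 42
f 26 38 62
f 38 28 63
f 62 63 35
f 38 63 62
f 30 43 59
f 43 26 58
f 59 58 34
f 43 58 59
f 32 50 51
f 50 30 47
f 51 47 31
f 50 47 51
f 33 56 52
f 56 32 48
f 52 48 25
f 56 48 52
f 67 69 66
f 70 67 66
f 66 69 68
f 68 70 66
f 67 73 69
f 71 67 70
f 71 73 67
f 69 73 68
f 72 70 68
f 68 73 72
f 72 71 70
f 73 71 72



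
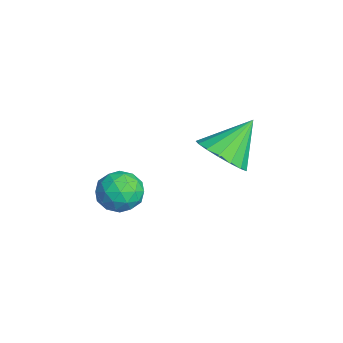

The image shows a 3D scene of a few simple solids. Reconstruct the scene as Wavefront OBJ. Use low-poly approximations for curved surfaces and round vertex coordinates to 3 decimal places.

v 3.136 -1.348 -1.694
v 3.79 -0.881 -1.279
v 4.05 -2.479 -1.861
v 4.704 -2.012 -1.446
v 3.986 -2.3 -0.977
v 3.421 -1.601 -0.874
v 4.419 -1.759 -2.266
v 3.854 -1.06 -2.163
v 4.583 -1.135 -1.632
v 4.315 -1.469 -0.836
v 3.525 -1.891 -2.304
v 3.257 -2.225 -1.508
v 3.383 -1.015 -1.472
v 4.457 -2.345 -1.668
v 4.035 -2.514 -1.393
v 4.419 -2.239 -1.149
v 3.166 -1.438 -1.234
v 3.551 -1.164 -0.99
v 3.666 -1.998 -0.812
v 4.289 -2.196 -2.15
v 4.674 -1.922 -1.906
v 3.421 -1.121 -1.991
v 3.805 -0.846 -1.747
v 4.174 -1.362 -2.328
v 4.233 -0.89 -1.436
v 4.77 -1.555 -1.534
v 4.603 -1.407 -2.016
v 4.271 -0.996 -1.955
v 4.076 -1.087 -0.967
v 4.613 -1.751 -1.066
v 4.191 -1.92 -0.79
v 3.859 -1.51 -0.729
v 4.542 -1.236 -1.175
v 3.227 -1.609 -2.074
v 3.764 -2.273 -2.173
v 3.981 -1.85 -2.411
v 3.649 -1.44 -2.35
v 3.07 -1.805 -1.606
v 3.607 -2.47 -1.704
v 3.569 -2.364 -1.185
v 3.237 -1.953 -1.124
v 3.298 -2.124 -1.965
v 3.025 2.012 -0.846
v 3.49 1.381 -0.089
v 2.475 3.228 0.506
v 3.871 1.709 -0.229
v 4.058 2.106 -0.511
v 4.008 2.482 -0.869
v 3.733 2.75 -1.222
v 3.296 2.849 -1.489
v 2.796 2.756 -1.609
v 2.349 2.492 -1.553
v 2.057 2.119 -1.336
v 1.987 1.721 -1.006
v 2.154 1.389 -0.64
v 2.521 1.2 -0.321
v 3.003 1.197 -0.122
f 1 38 17
f 38 12 41
f 17 41 6
f 38 41 17
f 1 17 13
f 17 6 18
f 13 18 2
f 17 18 13
f 1 13 22
f 13 2 23
f 22 23 8
f 13 23 22
f 1 22 34
f 22 8 37
f 34 37 11
f 22 37 34
f 1 34 38
f 34 11 42
f 38 42 12
f 34 42 38
f 2 18 29
f 18 6 32
f 29 32 10
f 18 32 29
f 6 41 19
f 41 12 40
f 19 40 5
f 41 40 19
f 12 42 39
f 42 11 35
f 39 35 3
f 42 35 39
f 11 37 36
f 37 8 24
f 36 24 7
f 37 24 36
f 8 23 28
f 23 2 25
f 28 25 9
f 23 25 28
f 4 30 16
f 30 10 31
f 16 31 5
f 30 31 16
f 4 16 14
f 16 5 15
f 14 15 3
f 16 15 14
f 4 14 21
f 14 3 20
f 21 20 7
f 14 20 21
f 4 21 26
f 21 7 27
f 26 27 9
f 21 27 26
f 4 26 30
f 26 9 33
f 30 33 10
f 26 33 30
f 5 31 19
f 31 10 32
f 19 32 6
f 31 32 19
f 3 15 39
f 15 5 40
f 39 40 12
f 15 40 39
f 7 20 36
f 20 3 35
f 36 35 11
f 20 35 36
f 9 27 28
f 27 7 24
f 28 24 8
f 27 24 28
f 10 33 29
f 33 9 25
f 29 25 2
f 33 25 29
f 44 43 46
f 44 46 45
f 46 43 47
f 46 47 45
f 47 43 48
f 47 48 45
f 48 43 49
f 48 49 45
f 49 43 50
f 49 50 45
f 50 43 51
f 50 51 45
f 51 43 52
f 51 52 45
f 52 43 53
f 52 53 45
f 53 43 54
f 53 54 45
f 54 43 55
f 54 55 45
f 55 43 56
f 55 56 45
f 56 43 57
f 56 57 45
f 57 43 44
f 57 44 45



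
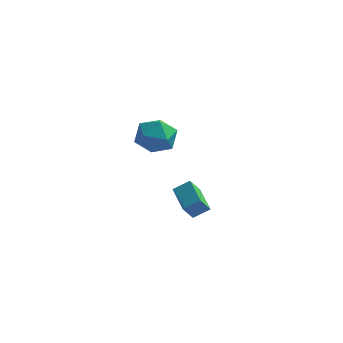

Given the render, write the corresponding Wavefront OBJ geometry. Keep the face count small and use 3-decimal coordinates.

v 0.498 0.397 -3.059
v 1.306 0.798 -2.502
v -0.493 1.784 -2.622
v 0.315 2.186 -2.065
v 0.865 0.954 -3.995
v 1.673 1.356 -3.438
v -0.126 2.342 -3.558
v 0.682 2.743 -3.001
v 0.045 -0.638 2.813
v 0.703 -1.116 3.65
v -1.203 -2.044 2.99
v -0.545 -2.522 3.827
v -1.104 -1.517 4.027
v -0.332 -0.648 3.917
v -0.168 -2.512 2.723
v 0.604 -1.643 2.613
v 0.571 -2.275 3.594
v -0.007 -1.659 4.4
v -0.493 -1.501 2.24
v -1.071 -0.885 3.046
f 2 4 1
f 5 2 1
f 1 4 3
f 3 5 1
f 2 8 4
f 6 2 5
f 6 8 2
f 4 8 3
f 7 5 3
f 3 8 7
f 7 6 5
f 8 6 7
f 9 20 14
f 9 14 10
f 9 10 16
f 9 16 19
f 9 19 20
f 10 14 18
f 14 20 13
f 20 19 11
f 19 16 15
f 16 10 17
f 12 18 13
f 12 13 11
f 12 11 15
f 12 15 17
f 12 17 18
f 13 18 14
f 11 13 20
f 15 11 19
f 17 15 16
f 18 17 10



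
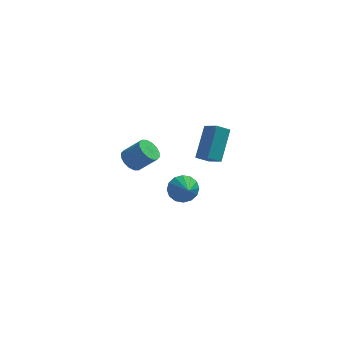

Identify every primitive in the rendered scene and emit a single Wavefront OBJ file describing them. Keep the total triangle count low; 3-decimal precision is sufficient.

v -0.513 -0.402 0.592
v -0.081 -0.815 0.107
v 0.925 -0.932 1.103
v 0.493 -0.518 1.588
v 0.026 -0.437 0.044
v 1.032 -0.554 1.039
v -0.011 -0.049 0.127
v 0.995 -0.166 1.123
v -0.183 0.245 0.335
v 0.823 0.128 1.33
v -0.443 0.365 0.611
v 0.563 0.248 1.607
v -0.722 0.28 0.883
v 0.284 0.163 1.879
v -0.945 0.012 1.077
v 0.061 -0.105 2.073
v -1.052 -0.366 1.141
v -0.046 -0.483 2.136
v -1.015 -0.754 1.057
v -0.009 -0.871 2.053
v -0.843 -1.048 0.85
v 0.163 -1.165 1.845
v -0.583 -1.168 0.573
v 0.423 -1.285 1.569
v -0.304 -1.083 0.301
v 0.702 -1.2 1.297
v 2.13 2.766 -4.06
v 2.884 3.229 -3.742
v 2.49 1.754 -3.44
v 2.537 3.309 -3.41
v 2.082 3.244 -3.252
v 1.639 3.05 -3.31
v 1.328 2.781 -3.57
v 1.232 2.507 -3.96
v 1.376 2.303 -4.378
v 1.723 2.223 -4.71
v 2.178 2.288 -4.868
v 2.621 2.482 -4.809
v 2.932 2.751 -4.55
v 3.028 3.025 -4.159
v 3.008 -2.107 2.2
v 3.678 -2.837 2.743
v 3.418 -0.63 3.679
v 4.088 -1.36 4.222
v 3.712 -1.82 1.718
v 4.382 -2.55 2.261
v 4.122 -0.343 3.197
v 4.792 -1.073 3.74
f 2 1 5
f 2 5 3
f 3 5 6
f 3 6 4
f 5 1 7
f 5 7 6
f 6 7 8
f 6 8 4
f 7 1 9
f 7 9 8
f 8 9 10
f 8 10 4
f 9 1 11
f 9 11 10
f 10 11 12
f 10 12 4
f 11 1 13
f 11 13 12
f 12 13 14
f 12 14 4
f 13 1 15
f 13 15 14
f 14 15 16
f 14 16 4
f 15 1 17
f 15 17 16
f 16 17 18
f 16 18 4
f 17 1 19
f 17 19 18
f 18 19 20
f 18 20 4
f 19 1 21
f 19 21 20
f 20 21 22
f 20 22 4
f 21 1 23
f 21 23 22
f 22 23 24
f 22 24 4
f 23 1 25
f 23 25 24
f 24 25 26
f 24 26 4
f 25 1 2
f 25 2 26
f 26 2 3
f 26 3 4
f 28 27 30
f 28 30 29
f 30 27 31
f 30 31 29
f 31 27 32
f 31 32 29
f 32 27 33
f 32 33 29
f 33 27 34
f 33 34 29
f 34 27 35
f 34 35 29
f 35 27 36
f 35 36 29
f 36 27 37
f 36 37 29
f 37 27 38
f 37 38 29
f 38 27 39
f 38 39 29
f 39 27 40
f 39 40 29
f 40 27 28
f 40 28 29
f 42 44 41
f 45 42 41
f 41 44 43
f 43 45 41
f 42 48 44
f 46 42 45
f 46 48 42
f 44 48 43
f 47 45 43
f 43 48 47
f 47 46 45
f 48 46 47



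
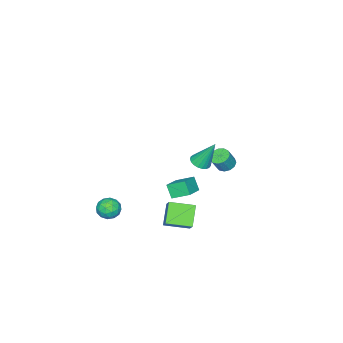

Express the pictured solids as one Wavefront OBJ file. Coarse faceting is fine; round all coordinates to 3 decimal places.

v 1.766 1.976 -2.058
v 2.262 2.533 -1.319
v 2.728 2.462 -3.071
v 3.224 3.02 -2.333
v 2.676 0.78 -1.767
v 3.172 1.338 -1.029
v 3.638 1.267 -2.781
v 4.134 1.824 -2.042
v -1.935 -1.655 -4.811
v -2.135 -2.185 -3.963
v -2.35 -0.614 -4.257
v -2.549 -1.144 -3.409
v -0.671 -1.396 -4.351
v -0.87 -1.926 -3.503
v -1.085 -0.355 -3.797
v -1.285 -0.885 -2.949
v 2.935 3.318 3.134
v 3.317 2.894 3.402
v 2.665 4.102 4.766
v 3.484 3.085 3.337
v 3.556 3.316 3.238
v 3.521 3.548 3.121
v 3.385 3.74 3.006
v 3.171 3.859 2.913
v 2.916 3.884 2.859
v 2.664 3.811 2.852
v 2.459 3.654 2.894
v 2.337 3.438 2.978
v 2.318 3.201 3.088
v 2.405 2.985 3.207
v 2.585 2.826 3.313
v 2.824 2.752 3.388
v 3.083 2.776 3.42
v 2.325 -2.816 -4.15
v 2.907 -2.587 -3.654
v 2.853 -3.993 -4.226
v 3.435 -3.764 -3.73
v 2.688 -3.846 -3.459
v 2.362 -3.118 -3.412
v 3.398 -3.462 -4.468
v 3.072 -2.734 -4.421
v 3.571 -2.986 -3.85
v 3.132 -3.223 -3.226
v 2.628 -3.357 -4.654
v 2.189 -3.594 -4.03
v 2.569 -2.598 -3.895
v 3.191 -3.982 -3.985
v 2.751 -4.03 -3.825
v 3.094 -3.895 -3.533
v 2.249 -2.91 -3.753
v 2.591 -2.775 -3.461
v 2.462 -3.516 -3.346
v 3.169 -3.805 -4.419
v 3.511 -3.67 -4.127
v 2.666 -2.685 -4.347
v 3.009 -2.55 -4.055
v 3.298 -3.064 -4.534
v 3.302 -2.698 -3.719
v 3.612 -3.39 -3.763
v 3.591 -3.212 -4.198
v 3.399 -2.785 -4.17
v 3.044 -2.837 -3.352
v 3.354 -3.529 -3.397
v 2.915 -3.577 -3.237
v 2.723 -3.15 -3.21
v 3.434 -3.072 -3.467
v 2.406 -3.051 -4.483
v 2.716 -3.743 -4.528
v 3.037 -3.43 -4.67
v 2.845 -3.003 -4.643
v 2.148 -3.19 -4.117
v 2.458 -3.882 -4.161
v 2.361 -3.795 -3.71
v 2.169 -3.368 -3.682
v 2.326 -3.508 -4.413
v -1.255 2.081 -0.043
v -0.725 1.982 -0.35
v -0.195 1.88 0.597
v -0.725 1.979 0.903
v -0.748 2.328 -0.301
v -0.218 2.226 0.646
v -0.931 2.594 -0.17
v -0.401 2.492 0.777
v -1.217 2.698 0.002
v -0.687 2.596 0.949
v -1.515 2.606 0.159
v -0.985 2.504 1.106
v -1.731 2.347 0.252
v -1.201 2.245 1.199
v -1.795 2.004 0.251
v -1.265 1.902 1.198
v -1.688 1.685 0.156
v -1.158 1.583 1.103
v -1.444 1.492 -0.001
v -0.914 1.39 0.946
v -1.139 1.486 -0.172
v -0.609 1.384 0.775
v -0.871 1.669 -0.303
v -0.341 1.567 0.644
f 2 4 1
f 5 2 1
f 1 4 3
f 3 5 1
f 2 8 4
f 6 2 5
f 6 8 2
f 4 8 3
f 7 5 3
f 3 8 7
f 7 6 5
f 8 6 7
f 10 12 9
f 13 10 9
f 9 12 11
f 11 13 9
f 10 16 12
f 14 10 13
f 14 16 10
f 12 16 11
f 15 13 11
f 11 16 15
f 15 14 13
f 16 14 15
f 18 17 20
f 18 20 19
f 20 17 21
f 20 21 19
f 21 17 22
f 21 22 19
f 22 17 23
f 22 23 19
f 23 17 24
f 23 24 19
f 24 17 25
f 24 25 19
f 25 17 26
f 25 26 19
f 26 17 27
f 26 27 19
f 27 17 28
f 27 28 19
f 28 17 29
f 28 29 19
f 29 17 30
f 29 30 19
f 30 17 31
f 30 31 19
f 31 17 32
f 31 32 19
f 32 17 33
f 32 33 19
f 33 17 18
f 33 18 19
f 34 71 50
f 71 45 74
f 50 74 39
f 71 74 50
f 34 50 46
f 50 39 51
f 46 51 35
f 50 51 46
f 34 46 55
f 46 35 56
f 55 56 41
f 46 56 55
f 34 55 67
f 55 41 70
f 67 70 44
f 55 70 67
f 34 67 71
f 67 44 75
f 71 75 45
f 67 75 71
f 35 51 62
f 51 39 65
f 62 65 43
f 51 65 62
f 39 74 52
f 74 45 73
f 52 73 38
f 74 73 52
f 45 75 72
f 75 44 68
f 72 68 36
f 75 68 72
f 44 70 69
f 70 41 57
f 69 57 40
f 70 57 69
f 41 56 61
f 56 35 58
f 61 58 42
f 56 58 61
f 37 63 49
f 63 43 64
f 49 64 38
f 63 64 49
f 37 49 47
f 49 38 48
f 47 48 36
f 49 48 47
f 37 47 54
f 47 36 53
f 54 53 40
f 47 53 54
f 37 54 59
f 54 40 60
f 59 60 42
f 54 60 59
f 37 59 63
f 59 42 66
f 63 66 43
f 59 66 63
f 38 64 52
f 64 43 65
f 52 65 39
f 64 65 52
f 36 48 72
f 48 38 73
f 72 73 45
f 48 73 72
f 40 53 69
f 53 36 68
f 69 68 44
f 53 68 69
f 42 60 61
f 60 40 57
f 61 57 41
f 60 57 61
f 43 66 62
f 66 42 58
f 62 58 35
f 66 58 62
f 77 76 80
f 77 80 78
f 78 80 81
f 78 81 79
f 80 76 82
f 80 82 81
f 81 82 83
f 81 83 79
f 82 76 84
f 82 84 83
f 83 84 85
f 83 85 79
f 84 76 86
f 84 86 85
f 85 86 87
f 85 87 79
f 86 76 88
f 86 88 87
f 87 88 89
f 87 89 79
f 88 76 90
f 88 90 89
f 89 90 91
f 89 91 79
f 90 76 92
f 90 92 91
f 91 92 93
f 91 93 79
f 92 76 94
f 92 94 93
f 93 94 95
f 93 95 79
f 94 76 96
f 94 96 95
f 95 96 97
f 95 97 79
f 96 76 98
f 96 98 97
f 97 98 99
f 97 99 79
f 98 76 77
f 98 77 99
f 99 77 78
f 99 78 79



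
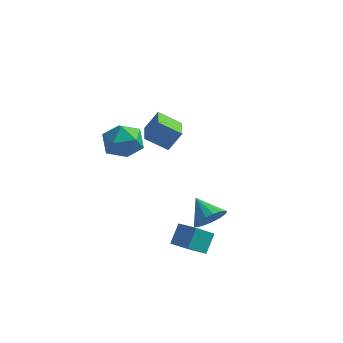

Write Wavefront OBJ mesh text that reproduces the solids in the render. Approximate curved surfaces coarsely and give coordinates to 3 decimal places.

v 4.077 -0.102 -1.962
v 4.635 -0.142 -1.194
v 3.023 0.622 -1.158
v 4.752 0.249 -1.393
v 4.714 0.561 -1.723
v 4.531 0.72 -2.107
v 4.243 0.692 -2.458
v 3.917 0.481 -2.695
v 3.628 0.137 -2.765
v 3.442 -0.261 -2.65
v 3.401 -0.623 -2.378
v 3.515 -0.866 -2.011
v 3.757 -0.933 -1.633
v 4.073 -0.81 -1.329
v 4.39 -0.525 -1.171
v 3.923 -2.853 -2.147
v 4.022 -1.981 -1.257
v 2.829 -2.396 -2.473
v 2.928 -1.524 -1.583
v 4.552 -1.996 -3.057
v 4.651 -1.124 -2.167
v 3.458 -1.539 -3.383
v 3.557 -0.667 -2.493
v -0.301 2.062 1.505
v 0.268 2.534 2.574
v -0.931 3.622 1.15
v -0.361 4.095 2.219
v 0.881 2.365 0.741
v 1.451 2.838 1.81
v 0.252 3.926 0.386
v 0.821 4.398 1.455
v 0.68 -0.915 4.447
v 1.071 -1.41 3.49
v -0.891 -1.89 4.31
v -0.5 -2.385 3.353
v -0.018 -2.631 4.364
v 0.953 -2.028 4.448
v -0.773 -1.272 3.352
v 0.198 -0.669 3.436
v 0.172 -1.631 2.813
v 0.64 -2.47 3.438
v -0.46 -0.83 4.362
v 0.008 -1.669 4.987
f 2 1 4
f 2 4 3
f 4 1 5
f 4 5 3
f 5 1 6
f 5 6 3
f 6 1 7
f 6 7 3
f 7 1 8
f 7 8 3
f 8 1 9
f 8 9 3
f 9 1 10
f 9 10 3
f 10 1 11
f 10 11 3
f 11 1 12
f 11 12 3
f 12 1 13
f 12 13 3
f 13 1 14
f 13 14 3
f 14 1 15
f 14 15 3
f 15 1 2
f 15 2 3
f 17 19 16
f 20 17 16
f 16 19 18
f 18 20 16
f 17 23 19
f 21 17 20
f 21 23 17
f 19 23 18
f 22 20 18
f 18 23 22
f 22 21 20
f 23 21 22
f 25 27 24
f 28 25 24
f 24 27 26
f 26 28 24
f 25 31 27
f 29 25 28
f 29 31 25
f 27 31 26
f 30 28 26
f 26 31 30
f 30 29 28
f 31 29 30
f 32 43 37
f 32 37 33
f 32 33 39
f 32 39 42
f 32 42 43
f 33 37 41
f 37 43 36
f 43 42 34
f 42 39 38
f 39 33 40
f 35 41 36
f 35 36 34
f 35 34 38
f 35 38 40
f 35 40 41
f 36 41 37
f 34 36 43
f 38 34 42
f 40 38 39
f 41 40 33



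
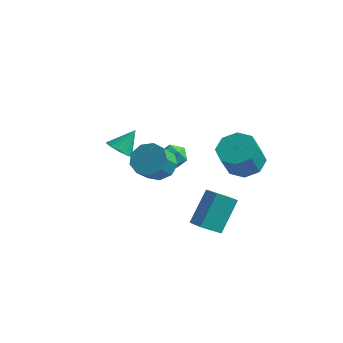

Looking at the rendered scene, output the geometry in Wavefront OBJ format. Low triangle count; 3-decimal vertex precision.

v 2.933 -0.296 3.113
v 3.926 -0.617 2.929
v 3.92 -1.484 4.402
v 2.927 -1.164 4.587
v 3.897 0.082 3.34
v 3.891 -0.785 4.813
v 3.303 0.559 3.618
v 3.297 -0.308 5.092
v 2.492 0.535 3.601
v 2.486 -0.332 5.074
v 1.94 0.024 3.298
v 1.934 -0.843 4.771
v 1.969 -0.675 2.887
v 1.963 -1.542 4.36
v 2.563 -1.152 2.608
v 2.557 -2.019 4.082
v 3.374 -1.128 2.626
v 3.368 -1.995 4.099
v -1.953 0.427 0.986
v -1.3 0.846 1.178
v -1.7 -0.406 1.942
v -1.047 0.013 2.134
v -1.773 0.323 2.262
v -1.929 0.838 1.671
v -1.071 -0.398 1.449
v -1.227 0.117 0.858
v -0.755 0.336 1.464
v -1.188 0.781 1.967
v -1.812 -0.341 1.153
v -2.245 0.104 1.656
v -3.519 -1.637 2.405
v -2.99 -1.31 1.935
v -3.121 -0.743 3.475
v -3.251 -1.127 1.879
v -3.559 -1.032 1.915
v -3.861 -1.041 2.035
v -4.103 -1.154 2.219
v -4.244 -1.35 2.435
v -4.26 -1.596 2.646
v -4.148 -1.848 2.816
v -3.927 -2.065 2.914
v -3.636 -2.207 2.924
v -3.324 -2.251 2.845
v -3.046 -2.188 2.689
v -2.85 -2.03 2.485
v -2.77 -1.805 2.266
v -2.819 -1.55 2.072
v 2.746 -4.152 0.684
v 2.854 -2.828 2.285
v 1.884 -3.704 0.372
v 1.992 -2.381 1.973
v 3.428 -3.339 -0.033
v 3.536 -2.016 1.568
v 2.566 -2.892 -0.345
v 2.674 -1.568 1.256
v -0.867 -2.111 2.584
v 0.043 -2.388 2.311
v 0.038 -3.346 3.262
v -0.873 -3.069 3.536
v 0.08 -1.911 2.791
v 0.075 -2.869 3.742
v -0.326 -1.528 3.174
v -0.331 -2.487 4.125
v -0.986 -1.418 3.282
v -0.991 -2.376 4.233
v -1.59 -1.632 3.063
v -1.595 -2.59 4.014
v -1.856 -2.07 2.62
v -1.861 -3.028 3.571
v -1.659 -2.527 2.161
v -1.665 -3.485 3.112
v -1.092 -2.79 1.9
v -1.098 -3.748 2.851
v -0.42 -2.734 1.959
v -0.425 -3.693 2.91
f 2 1 5
f 2 5 3
f 3 5 6
f 3 6 4
f 5 1 7
f 5 7 6
f 6 7 8
f 6 8 4
f 7 1 9
f 7 9 8
f 8 9 10
f 8 10 4
f 9 1 11
f 9 11 10
f 10 11 12
f 10 12 4
f 11 1 13
f 11 13 12
f 12 13 14
f 12 14 4
f 13 1 15
f 13 15 14
f 14 15 16
f 14 16 4
f 15 1 17
f 15 17 16
f 16 17 18
f 16 18 4
f 17 1 2
f 17 2 18
f 18 2 3
f 18 3 4
f 19 30 24
f 19 24 20
f 19 20 26
f 19 26 29
f 19 29 30
f 20 24 28
f 24 30 23
f 30 29 21
f 29 26 25
f 26 20 27
f 22 28 23
f 22 23 21
f 22 21 25
f 22 25 27
f 22 27 28
f 23 28 24
f 21 23 30
f 25 21 29
f 27 25 26
f 28 27 20
f 32 31 34
f 32 34 33
f 34 31 35
f 34 35 33
f 35 31 36
f 35 36 33
f 36 31 37
f 36 37 33
f 37 31 38
f 37 38 33
f 38 31 39
f 38 39 33
f 39 31 40
f 39 40 33
f 40 31 41
f 40 41 33
f 41 31 42
f 41 42 33
f 42 31 43
f 42 43 33
f 43 31 44
f 43 44 33
f 44 31 45
f 44 45 33
f 45 31 46
f 45 46 33
f 46 31 47
f 46 47 33
f 47 31 32
f 47 32 33
f 49 51 48
f 52 49 48
f 48 51 50
f 50 52 48
f 49 55 51
f 53 49 52
f 53 55 49
f 51 55 50
f 54 52 50
f 50 55 54
f 54 53 52
f 55 53 54
f 57 56 60
f 57 60 58
f 58 60 61
f 58 61 59
f 60 56 62
f 60 62 61
f 61 62 63
f 61 63 59
f 62 56 64
f 62 64 63
f 63 64 65
f 63 65 59
f 64 56 66
f 64 66 65
f 65 66 67
f 65 67 59
f 66 56 68
f 66 68 67
f 67 68 69
f 67 69 59
f 68 56 70
f 68 70 69
f 69 70 71
f 69 71 59
f 70 56 72
f 70 72 71
f 71 72 73
f 71 73 59
f 72 56 74
f 72 74 73
f 73 74 75
f 73 75 59
f 74 56 57
f 74 57 75
f 75 57 58
f 75 58 59



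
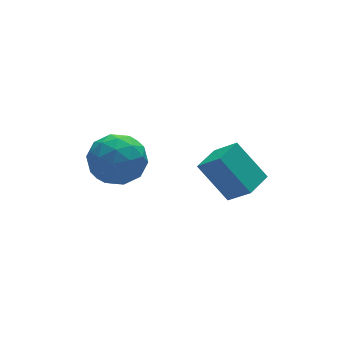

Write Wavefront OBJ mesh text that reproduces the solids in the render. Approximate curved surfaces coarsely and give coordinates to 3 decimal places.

v 3.138 -1.727 -0.395
v 2.561 -0.86 0.726
v 2.741 -1.067 -1.109
v 2.165 -0.2 0.012
v 3.975 -1.2 -0.372
v 3.399 -0.333 0.749
v 3.579 -0.54 -1.086
v 3.002 0.327 0.035
v -0.548 1.269 0.106
v -0.024 1.477 0.879
v 0.004 -0.177 0.121
v 0.528 0.031 0.894
v -0.425 -0.016 0.96
v -0.767 0.878 0.951
v 0.747 0.422 0.049
v 0.405 1.316 0.04
v 0.776 0.954 0.844
v 0.052 0.683 1.407
v -0.072 0.617 -0.407
v -0.796 0.346 0.156
v -0.335 1.5 0.491
v 0.315 -0.2 0.509
v -0.245 -0.228 0.548
v 0.062 -0.105 1.002
v -0.771 1.148 0.534
v -0.463 1.27 0.988
v -0.699 0.392 1.036
v 0.443 0.03 0.012
v 0.751 0.152 0.466
v -0.082 1.405 -0.002
v 0.225 1.528 0.452
v 0.679 0.908 -0.036
v 0.443 1.315 0.925
v 0.768 0.465 0.934
v 0.897 0.695 0.437
v 0.696 1.22 0.432
v 0.018 1.155 1.256
v 0.343 0.305 1.265
v -0.218 0.278 1.304
v -0.419 0.803 1.299
v 0.488 0.848 1.235
v -0.363 0.995 -0.265
v -0.038 0.145 -0.256
v 0.399 0.497 -0.299
v 0.198 1.022 -0.304
v -0.788 0.835 0.066
v -0.463 -0.015 0.075
v -0.716 0.08 0.568
v -0.917 0.605 0.563
v -0.508 0.452 -0.235
f 2 4 1
f 5 2 1
f 1 4 3
f 3 5 1
f 2 8 4
f 6 2 5
f 6 8 2
f 4 8 3
f 7 5 3
f 3 8 7
f 7 6 5
f 8 6 7
f 9 46 25
f 46 20 49
f 25 49 14
f 46 49 25
f 9 25 21
f 25 14 26
f 21 26 10
f 25 26 21
f 9 21 30
f 21 10 31
f 30 31 16
f 21 31 30
f 9 30 42
f 30 16 45
f 42 45 19
f 30 45 42
f 9 42 46
f 42 19 50
f 46 50 20
f 42 50 46
f 10 26 37
f 26 14 40
f 37 40 18
f 26 40 37
f 14 49 27
f 49 20 48
f 27 48 13
f 49 48 27
f 20 50 47
f 50 19 43
f 47 43 11
f 50 43 47
f 19 45 44
f 45 16 32
f 44 32 15
f 45 32 44
f 16 31 36
f 31 10 33
f 36 33 17
f 31 33 36
f 12 38 24
f 38 18 39
f 24 39 13
f 38 39 24
f 12 24 22
f 24 13 23
f 22 23 11
f 24 23 22
f 12 22 29
f 22 11 28
f 29 28 15
f 22 28 29
f 12 29 34
f 29 15 35
f 34 35 17
f 29 35 34
f 12 34 38
f 34 17 41
f 38 41 18
f 34 41 38
f 13 39 27
f 39 18 40
f 27 40 14
f 39 40 27
f 11 23 47
f 23 13 48
f 47 48 20
f 23 48 47
f 15 28 44
f 28 11 43
f 44 43 19
f 28 43 44
f 17 35 36
f 35 15 32
f 36 32 16
f 35 32 36
f 18 41 37
f 41 17 33
f 37 33 10
f 41 33 37



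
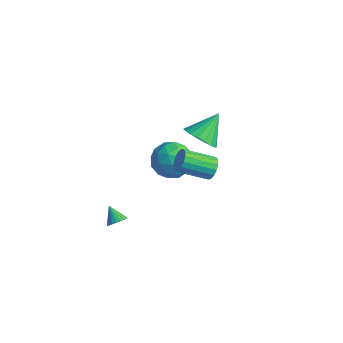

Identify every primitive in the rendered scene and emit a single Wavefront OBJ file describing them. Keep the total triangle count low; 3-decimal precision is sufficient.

v -0.889 -3.361 -3.053
v -0.57 -3.463 -2.58
v -1.711 -3.119 -2.447
v -0.53 -3.243 -2.614
v -0.544 -3.041 -2.715
v -0.612 -2.887 -2.867
v -0.721 -2.806 -3.048
v -0.856 -2.81 -3.229
v -0.996 -2.897 -3.384
v -1.12 -3.056 -3.489
v -1.208 -3.26 -3.527
v -1.248 -3.48 -3.493
v -1.234 -3.682 -3.392
v -1.166 -3.836 -3.239
v -1.057 -3.917 -3.059
v -0.922 -3.913 -2.877
v -0.782 -3.826 -2.722
v -0.658 -3.667 -2.618
v 0.976 0.785 2.378
v 1.93 0.578 2.594
v 1.024 2.155 3.482
v 1.965 0.855 2.248
v 1.804 1.119 1.928
v 1.48 1.317 1.697
v 1.055 1.409 1.6
v 0.615 1.378 1.658
v 0.246 1.229 1.858
v 0.022 0.992 2.162
v -0.013 0.715 2.508
v 0.148 0.451 2.828
v 0.473 0.253 3.059
v 0.898 0.161 3.155
v 1.338 0.192 3.098
v 1.706 0.341 2.897
v 3.61 -1.239 3.427
v 3.976 -1.223 3.976
v 2.876 -2.364 4.742
v 2.51 -2.381 4.193
v 3.765 -0.992 4.019
v 2.665 -2.133 4.785
v 3.519 -0.817 3.926
v 2.419 -1.958 4.692
v 3.294 -0.739 3.719
v 2.194 -1.88 4.484
v 3.141 -0.776 3.445
v 2.041 -1.917 4.21
v 3.095 -0.918 3.167
v 1.996 -2.06 3.932
v 3.168 -1.135 2.948
v 2.068 -2.276 3.714
v 3.342 -1.375 2.84
v 2.242 -2.516 3.605
v 3.577 -1.585 2.866
v 2.477 -2.726 3.631
v 3.82 -1.715 3.02
v 2.72 -2.856 3.786
v 4.014 -1.736 3.268
v 2.915 -2.877 4.034
v 4.116 -1.644 3.552
v 3.017 -2.785 4.318
v 4.102 -1.459 3.808
v 3.003 -2.6 4.574
v -1.541 2.485 -3.424
v -0.82 1.758 -2.782
v -3.08 1.882 -2.378
v -2.359 1.155 -1.736
v -2.271 2.354 -1.614
v -1.32 2.728 -2.26
v -2.58 0.912 -2.9
v -1.629 1.286 -3.546
v -1.461 0.786 -2.458
v -1.271 1.677 -1.663
v -2.629 1.963 -3.497
v -2.439 2.854 -2.702
v -1.045 2.175 -3.195
v -2.855 1.465 -1.965
v -2.803 2.17 -1.893
v -2.379 1.743 -1.516
v -1.34 2.745 -2.888
v -0.915 2.317 -2.511
v -1.769 2.668 -1.824
v -2.985 1.323 -2.649
v -2.56 0.895 -2.272
v -1.521 1.897 -3.644
v -1.097 1.47 -3.267
v -2.131 0.972 -3.336
v -0.998 1.176 -2.627
v -1.903 0.821 -2.012
v -2.033 0.679 -2.696
v -1.474 0.898 -3.076
v -0.886 1.7 -2.16
v -1.791 1.345 -1.545
v -1.74 2.05 -1.473
v -1.181 2.27 -1.853
v -1.264 1.129 -1.969
v -2.109 2.295 -3.615
v -3.014 1.94 -3
v -2.719 1.37 -3.307
v -2.16 1.59 -3.687
v -1.997 2.819 -3.148
v -2.902 2.464 -2.533
v -2.426 2.742 -2.084
v -1.867 2.961 -2.464
v -2.636 2.511 -3.191
f 2 1 4
f 2 4 3
f 4 1 5
f 4 5 3
f 5 1 6
f 5 6 3
f 6 1 7
f 6 7 3
f 7 1 8
f 7 8 3
f 8 1 9
f 8 9 3
f 9 1 10
f 9 10 3
f 10 1 11
f 10 11 3
f 11 1 12
f 11 12 3
f 12 1 13
f 12 13 3
f 13 1 14
f 13 14 3
f 14 1 15
f 14 15 3
f 15 1 16
f 15 16 3
f 16 1 17
f 16 17 3
f 17 1 18
f 17 18 3
f 18 1 2
f 18 2 3
f 20 19 22
f 20 22 21
f 22 19 23
f 22 23 21
f 23 19 24
f 23 24 21
f 24 19 25
f 24 25 21
f 25 19 26
f 25 26 21
f 26 19 27
f 26 27 21
f 27 19 28
f 27 28 21
f 28 19 29
f 28 29 21
f 29 19 30
f 29 30 21
f 30 19 31
f 30 31 21
f 31 19 32
f 31 32 21
f 32 19 33
f 32 33 21
f 33 19 34
f 33 34 21
f 34 19 20
f 34 20 21
f 36 35 39
f 36 39 37
f 37 39 40
f 37 40 38
f 39 35 41
f 39 41 40
f 40 41 42
f 40 42 38
f 41 35 43
f 41 43 42
f 42 43 44
f 42 44 38
f 43 35 45
f 43 45 44
f 44 45 46
f 44 46 38
f 45 35 47
f 45 47 46
f 46 47 48
f 46 48 38
f 47 35 49
f 47 49 48
f 48 49 50
f 48 50 38
f 49 35 51
f 49 51 50
f 50 51 52
f 50 52 38
f 51 35 53
f 51 53 52
f 52 53 54
f 52 54 38
f 53 35 55
f 53 55 54
f 54 55 56
f 54 56 38
f 55 35 57
f 55 57 56
f 56 57 58
f 56 58 38
f 57 35 59
f 57 59 58
f 58 59 60
f 58 60 38
f 59 35 61
f 59 61 60
f 60 61 62
f 60 62 38
f 61 35 36
f 61 36 62
f 62 36 37
f 62 37 38
f 63 100 79
f 100 74 103
f 79 103 68
f 100 103 79
f 63 79 75
f 79 68 80
f 75 80 64
f 79 80 75
f 63 75 84
f 75 64 85
f 84 85 70
f 75 85 84
f 63 84 96
f 84 70 99
f 96 99 73
f 84 99 96
f 63 96 100
f 96 73 104
f 100 104 74
f 96 104 100
f 64 80 91
f 80 68 94
f 91 94 72
f 80 94 91
f 68 103 81
f 103 74 102
f 81 102 67
f 103 102 81
f 74 104 101
f 104 73 97
f 101 97 65
f 104 97 101
f 73 99 98
f 99 70 86
f 98 86 69
f 99 86 98
f 70 85 90
f 85 64 87
f 90 87 71
f 85 87 90
f 66 92 78
f 92 72 93
f 78 93 67
f 92 93 78
f 66 78 76
f 78 67 77
f 76 77 65
f 78 77 76
f 66 76 83
f 76 65 82
f 83 82 69
f 76 82 83
f 66 83 88
f 83 69 89
f 88 89 71
f 83 89 88
f 66 88 92
f 88 71 95
f 92 95 72
f 88 95 92
f 67 93 81
f 93 72 94
f 81 94 68
f 93 94 81
f 65 77 101
f 77 67 102
f 101 102 74
f 77 102 101
f 69 82 98
f 82 65 97
f 98 97 73
f 82 97 98
f 71 89 90
f 89 69 86
f 90 86 70
f 89 86 90
f 72 95 91
f 95 71 87
f 91 87 64
f 95 87 91

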